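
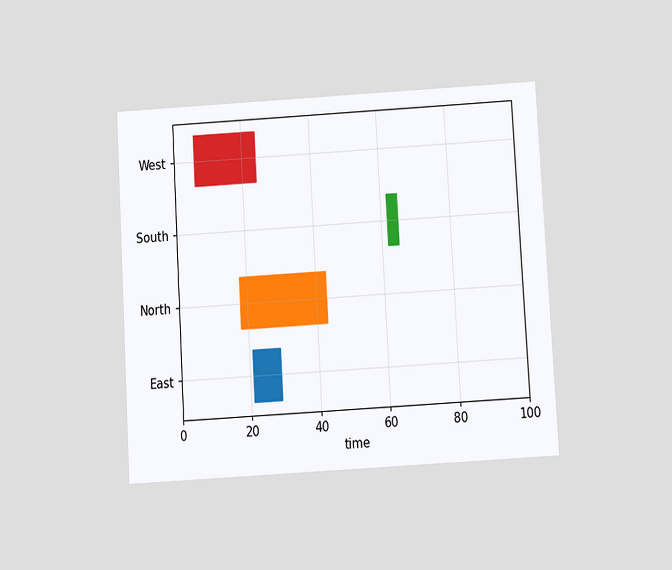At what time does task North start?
The chart is tilted about 3° counter-clockwise and viewed slightly from below. The North bar begins at t=18.

18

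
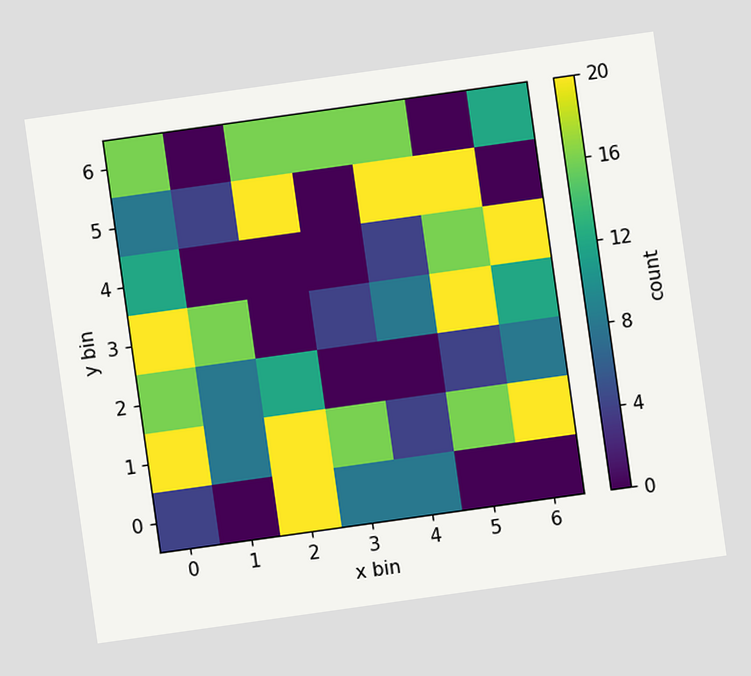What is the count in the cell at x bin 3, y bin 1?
The chart is tilted about 8° counter-clockwise. Matching the cell (3, 1) against the colorbar gives 16.

16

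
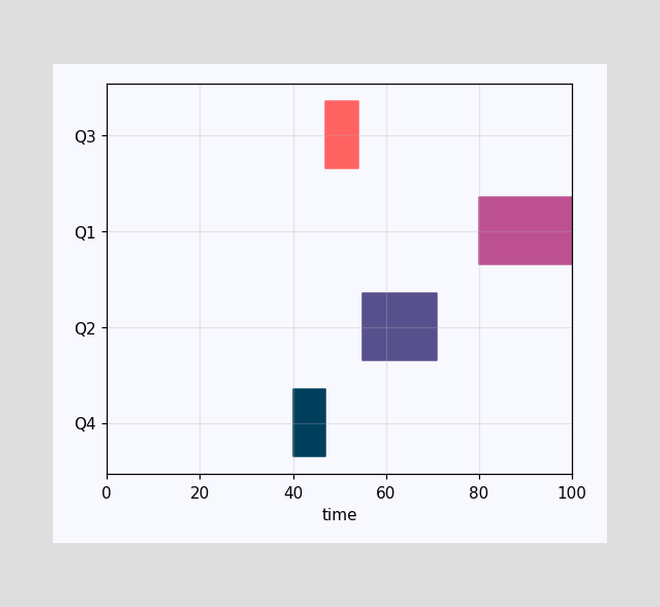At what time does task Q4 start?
40

The Q4 bar begins at t=40.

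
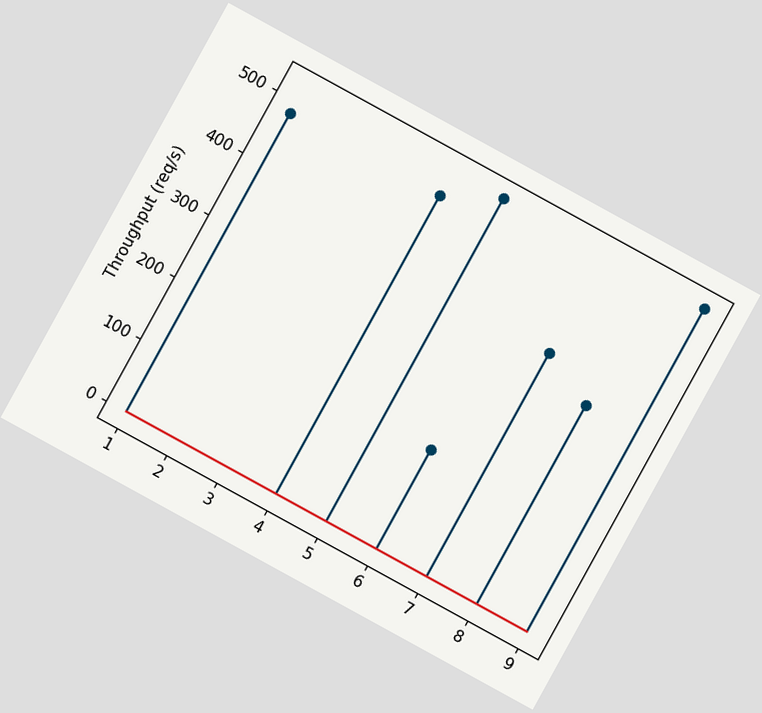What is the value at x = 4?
480req/s

The chart is tilted about 29° clockwise. The stem at x=4 reaches 480req/s.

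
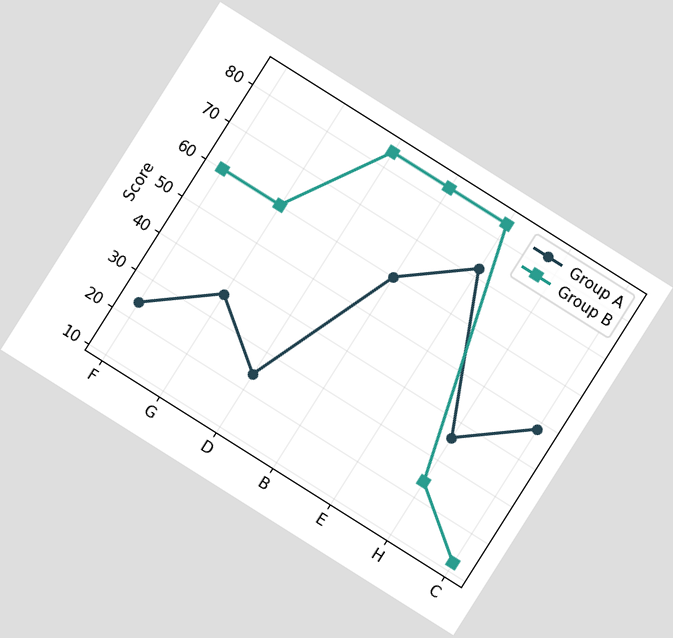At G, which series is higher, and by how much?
The chart is tilted about 32° clockwise. At G, Group B sits above the other line by 24.

Group B, by 24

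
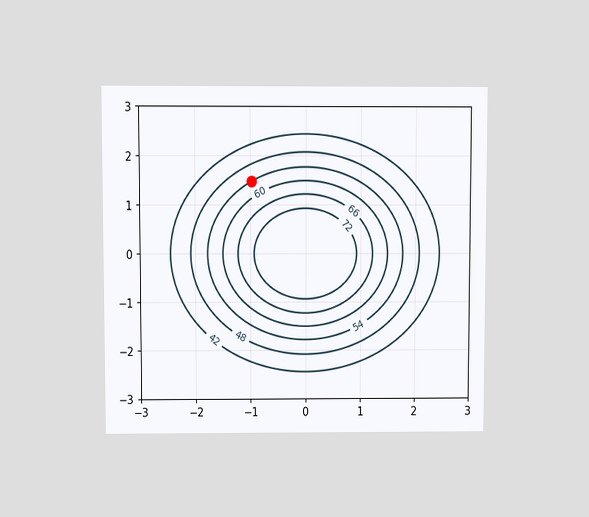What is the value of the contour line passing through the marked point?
54

The chart is viewed at a slight angle. The marked point sits on the contour labelled 54.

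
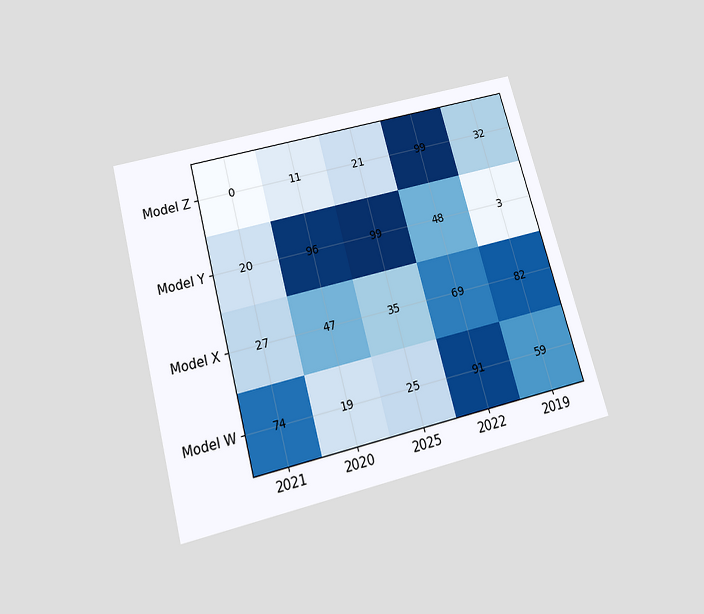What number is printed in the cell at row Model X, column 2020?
The chart is tilted about 15° counter-clockwise and viewed slightly from below. The (Model X, 2020) cell reads 47.

47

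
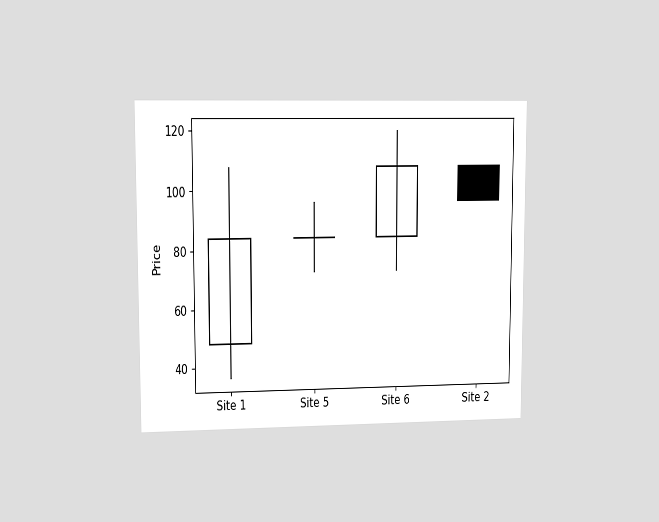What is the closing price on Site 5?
84

The chart is viewed at a slight angle. The Site 5 candle closes at 84.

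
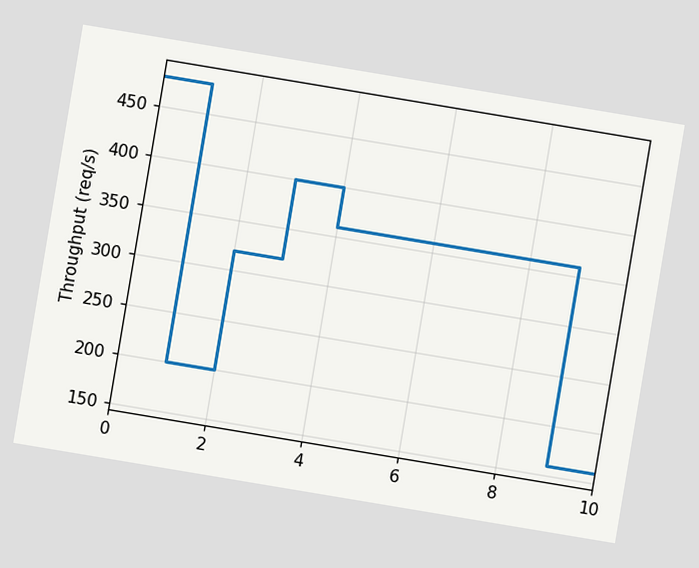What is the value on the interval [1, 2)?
The chart is tilted about 9° clockwise. On [1, 2) the step sits at 200req/s.

200req/s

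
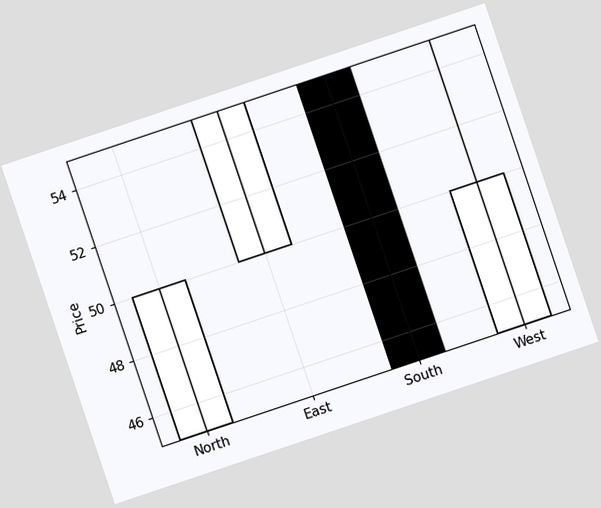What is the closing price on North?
The chart is tilted about 19° counter-clockwise. The North candle closes at 50.

50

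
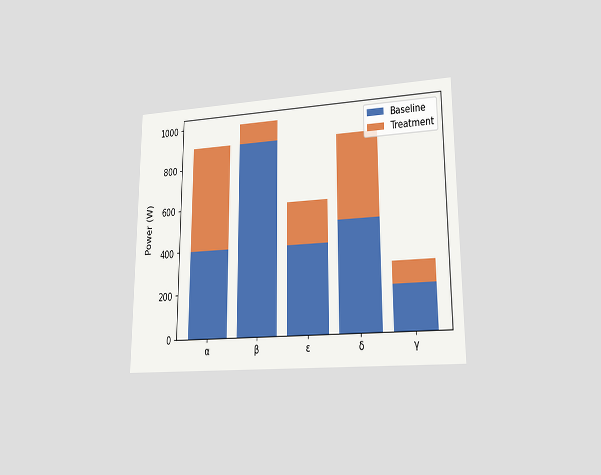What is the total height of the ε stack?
The chart is viewed at a slight angle. The ε stack's top reaches 600W on the y-axis.

600W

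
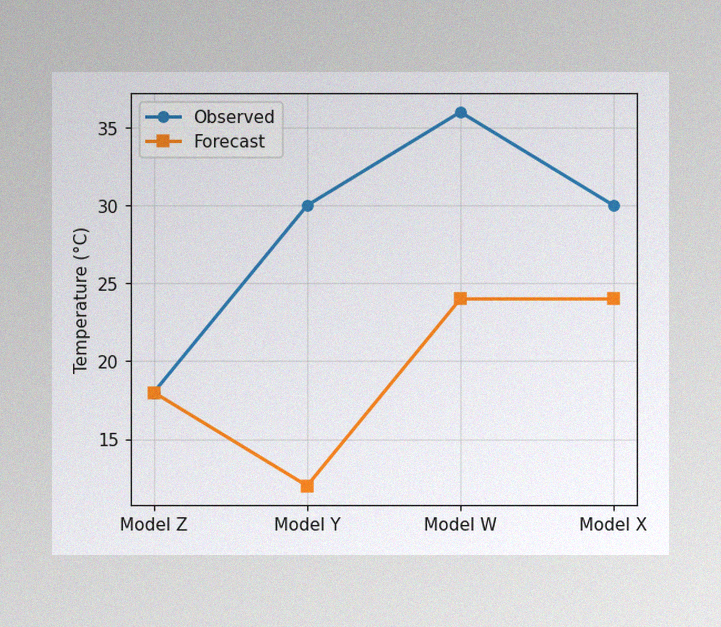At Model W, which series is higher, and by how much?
Observed, by 12°C

The image has some photo noise and uneven lighting. At Model W, Observed sits above the other line by 12°C.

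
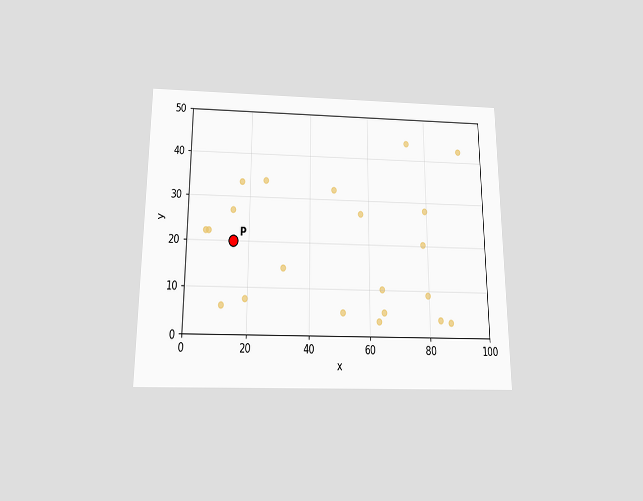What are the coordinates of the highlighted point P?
The chart is viewed slightly from below. Following the gridlines from P to each axis, P sits at (15, 20).

(15, 20)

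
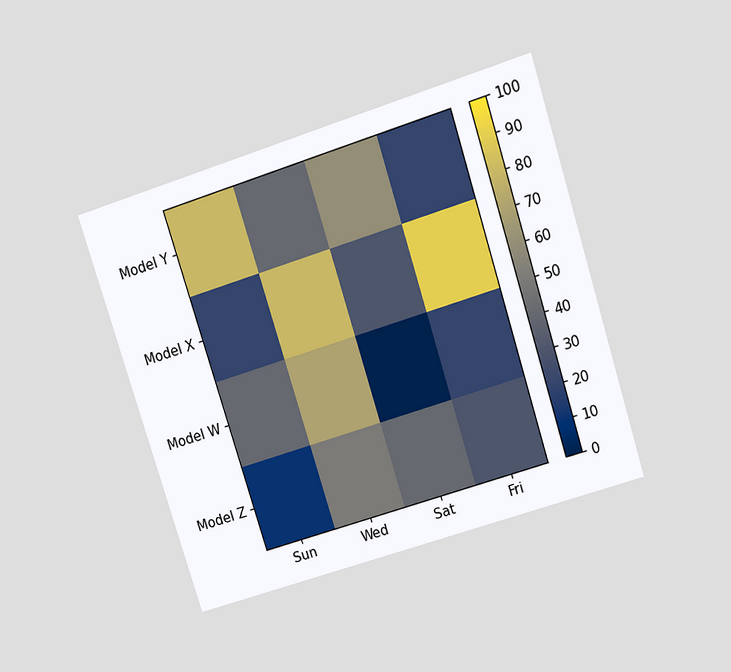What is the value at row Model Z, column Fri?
30

The chart is tilted about 18° counter-clockwise and viewed at a slight angle. Matching cell (Model Z, Fri) against the colorbar gives 30.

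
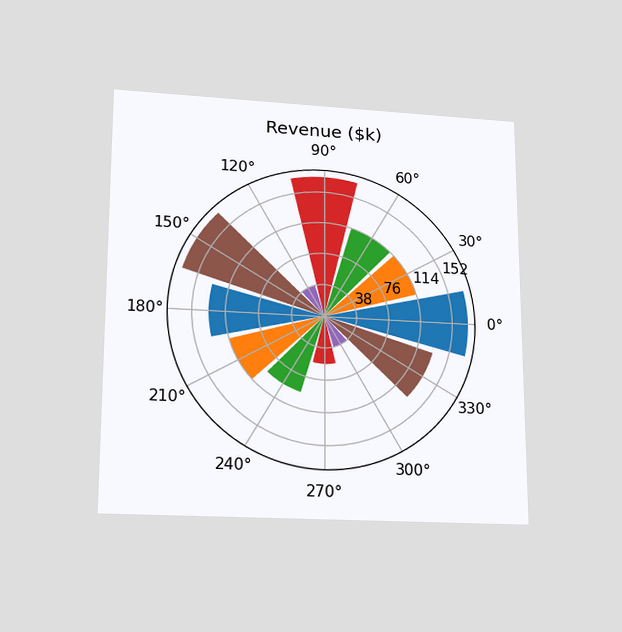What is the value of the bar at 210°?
$114k

The chart is viewed slightly from below. The bar at 210° reaches $114k on the radial axis.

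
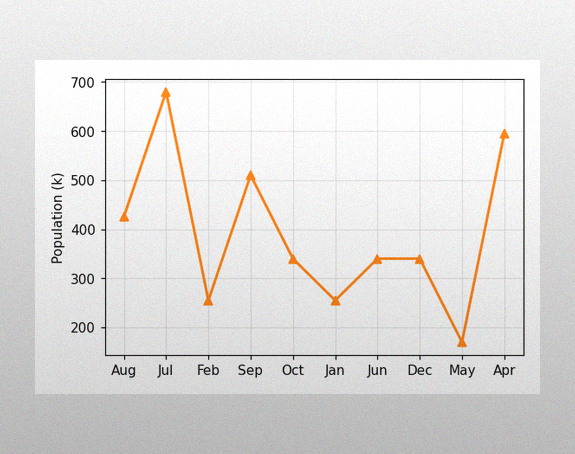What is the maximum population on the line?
680k

The image has some photo noise and uneven lighting. The highest point is at Jul, and reading across to the y-axis gives 680k.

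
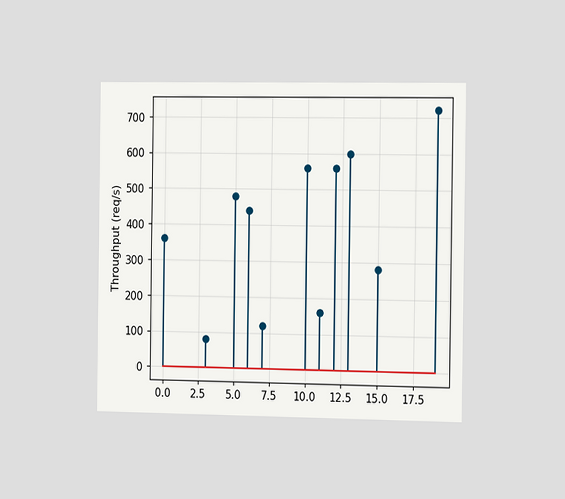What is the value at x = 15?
The chart is viewed slightly from the right. The stem at x=15 reaches 280req/s.

280req/s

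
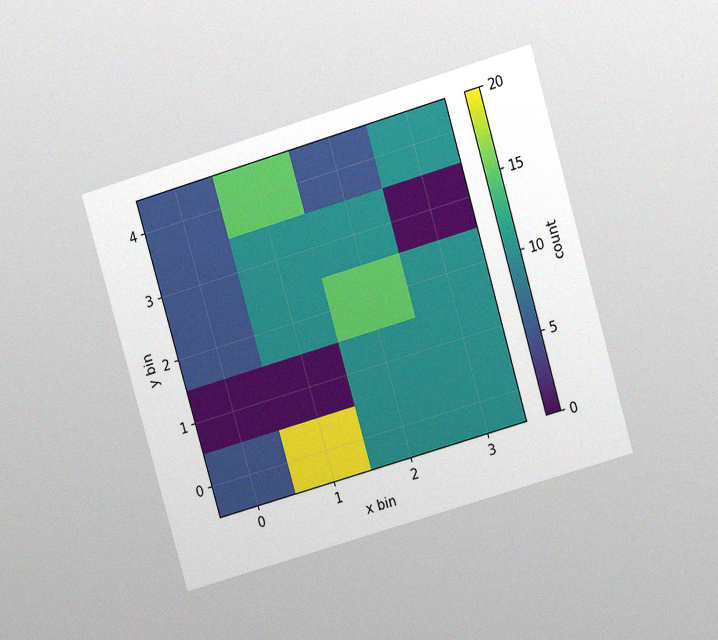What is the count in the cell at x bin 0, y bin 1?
The chart is tilted about 16° counter-clockwise and viewed at a slight angle, with some photo noise. Matching the cell (0, 1) against the colorbar gives 0.

0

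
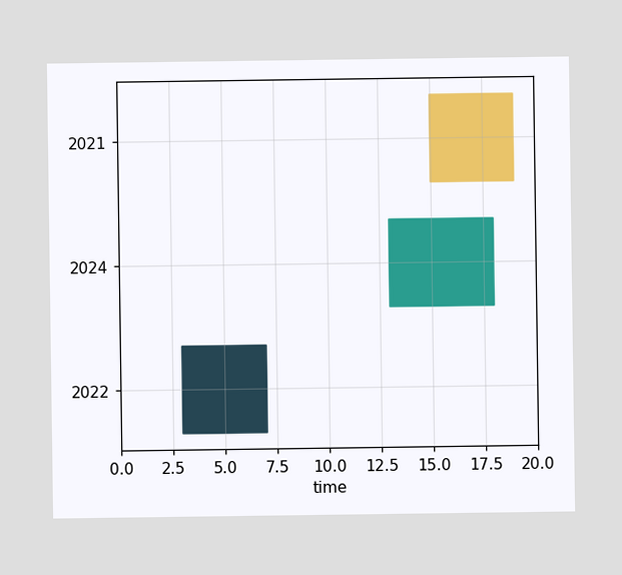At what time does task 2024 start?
13

The 2024 bar begins at t=13.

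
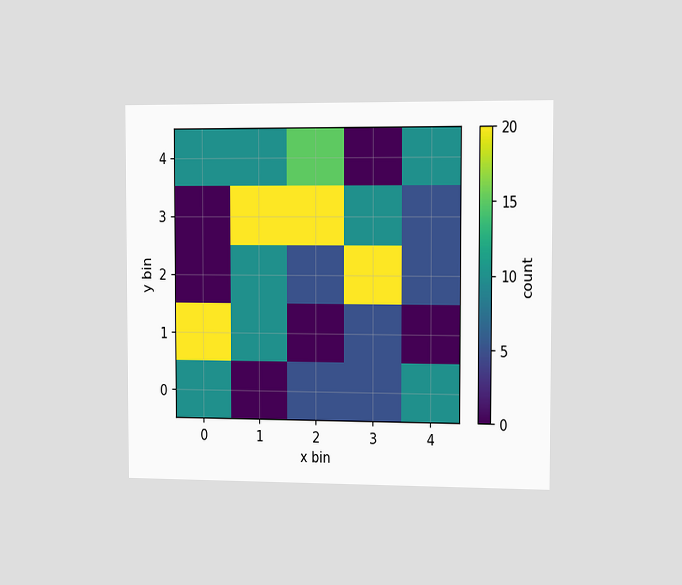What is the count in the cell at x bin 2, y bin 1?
0

The chart is viewed slightly from the right. Matching the cell (2, 1) against the colorbar gives 0.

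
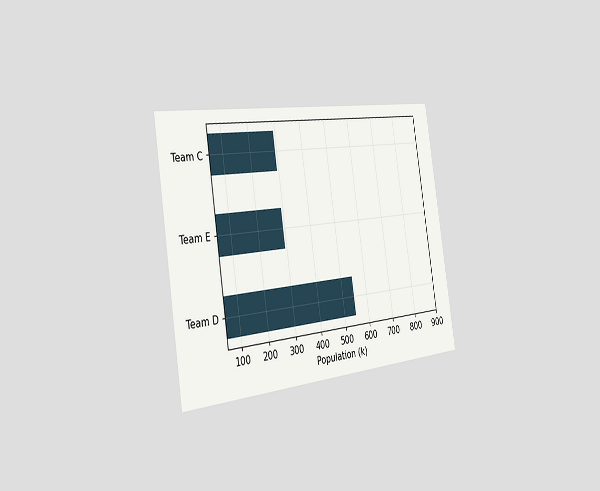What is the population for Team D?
The chart is tilted about 9° counter-clockwise and viewed slightly from the left. Reading along the chart's x-axis, the Team D bar reaches 546k.

546k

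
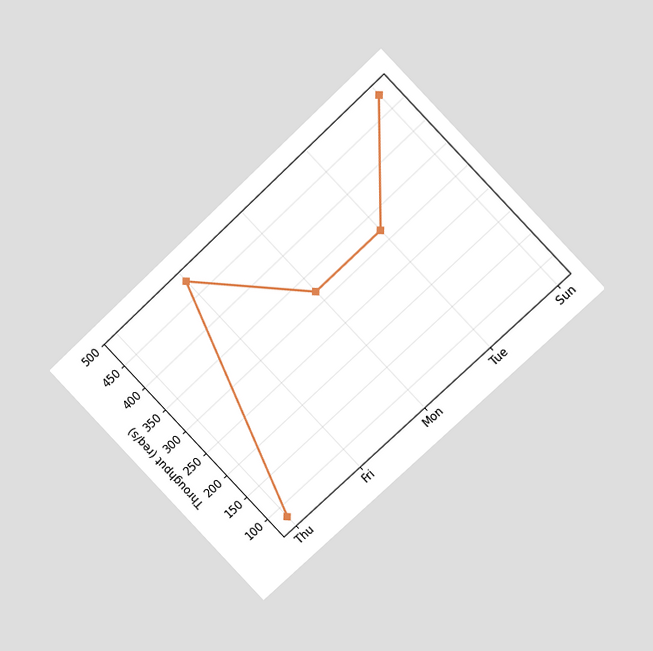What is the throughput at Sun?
480req/s

The chart is tilted about 44° counter-clockwise and viewed at a slight angle. At Sun, the line is at 480req/s.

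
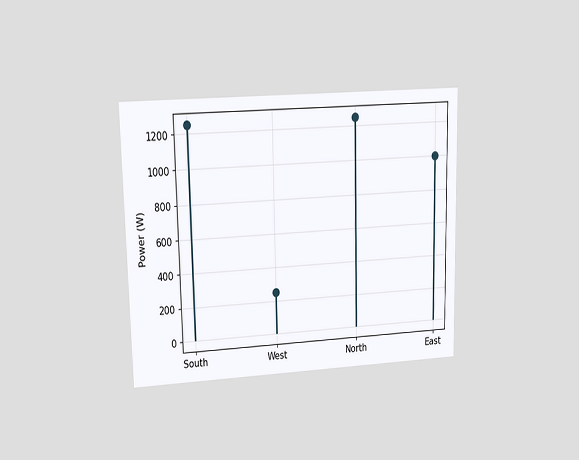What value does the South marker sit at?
1250W

The chart is viewed at a slight angle. The South marker sits at 1250W.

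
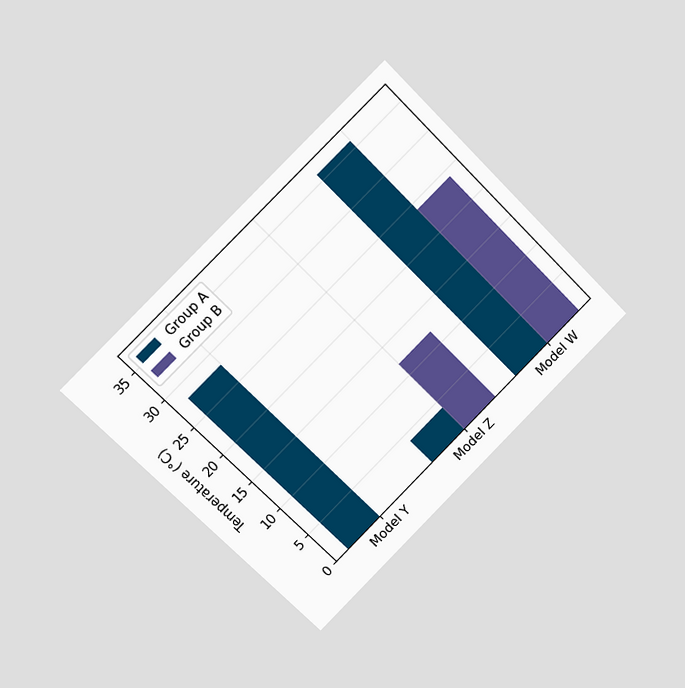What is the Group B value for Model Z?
12°C

The chart is tilted about 45° counter-clockwise and viewed slightly from the left. The Group B bar at Model Z reaches 12°C on the y-axis.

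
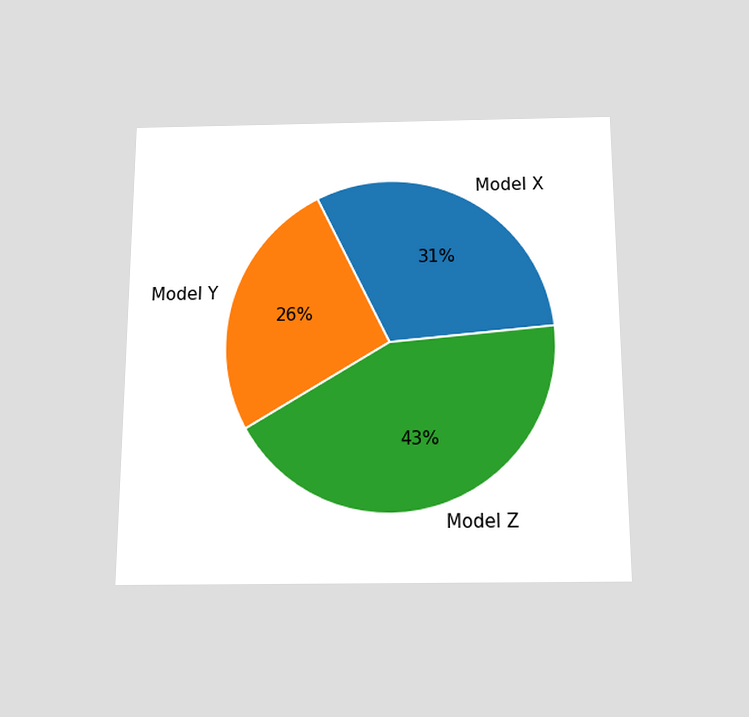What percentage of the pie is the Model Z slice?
43%

The chart is viewed slightly from below. The Model Z slice takes up 43% of the pie.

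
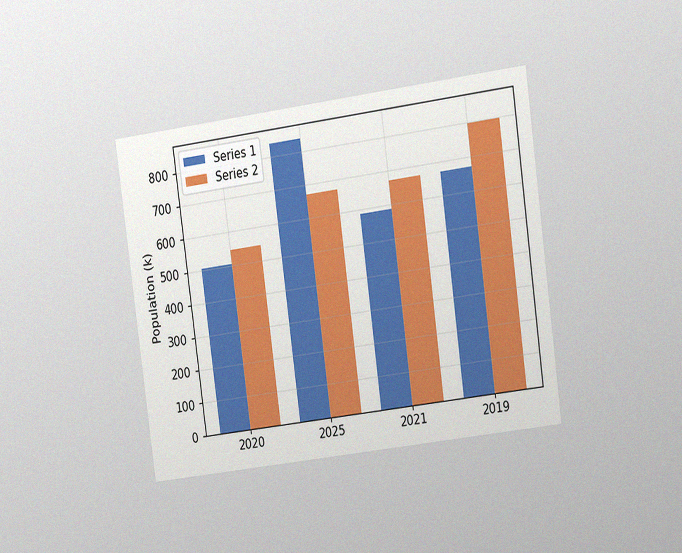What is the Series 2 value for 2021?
The chart is tilted about 8° counter-clockwise and viewed at a slight angle, with some photo noise. The Series 2 bar at 2021 reaches 672k on the y-axis.

672k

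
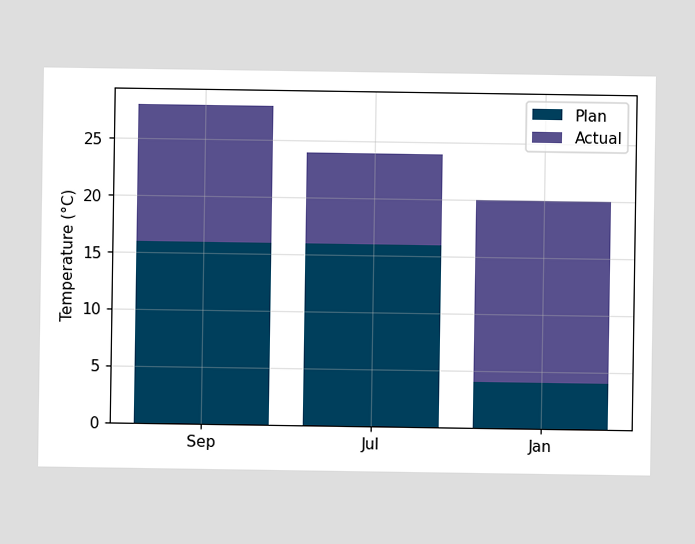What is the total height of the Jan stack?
20°C

The Jan stack's top reaches 20°C on the y-axis.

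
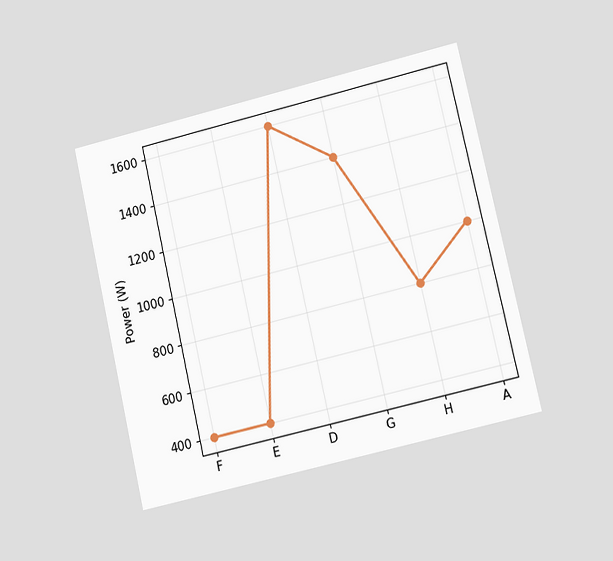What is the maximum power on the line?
The chart is tilted about 13° counter-clockwise and viewed at a slight angle. The highest point is at D, and reading across to the y-axis gives 1600W.

1600W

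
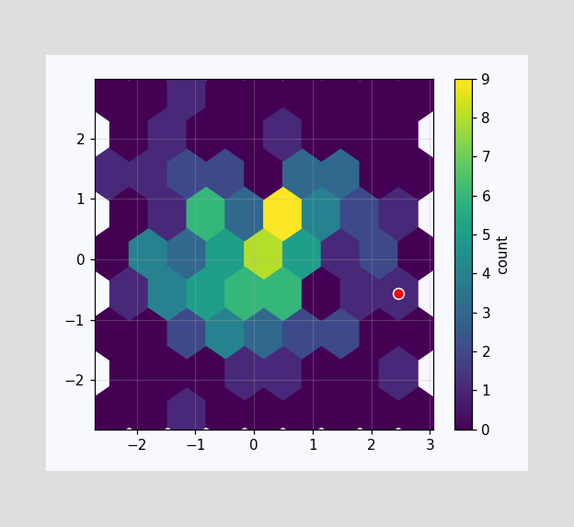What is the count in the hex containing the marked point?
1

The marked hex reads 1 on the colorbar.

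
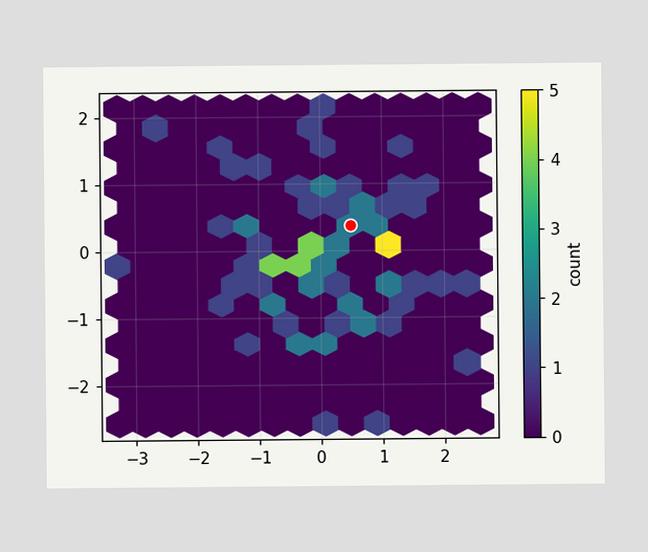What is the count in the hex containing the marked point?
2

The marked hex reads 2 on the colorbar.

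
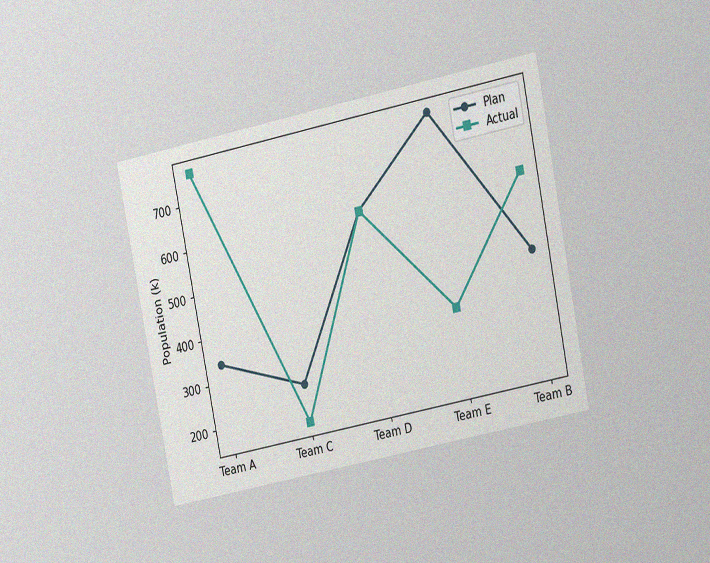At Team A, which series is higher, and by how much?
The chart is tilted about 11° counter-clockwise and viewed at a slight angle, with some photo noise. At Team A, Actual sits above the other line by 425k.

Actual, by 425k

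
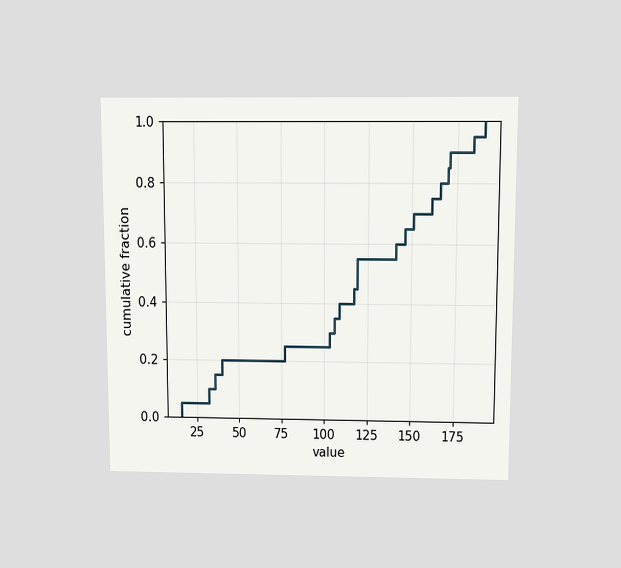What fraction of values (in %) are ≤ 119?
55%

The chart is viewed slightly from above. At x=119 the ECDF step is at 55%.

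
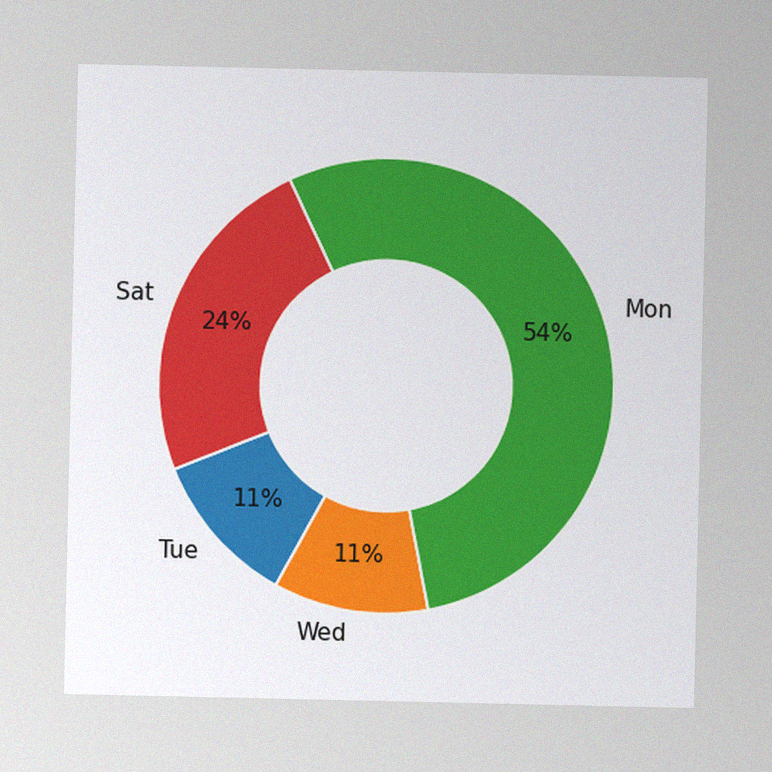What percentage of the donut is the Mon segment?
The image has some photo noise and uneven lighting. The Mon segment takes up 54% of the ring.

54%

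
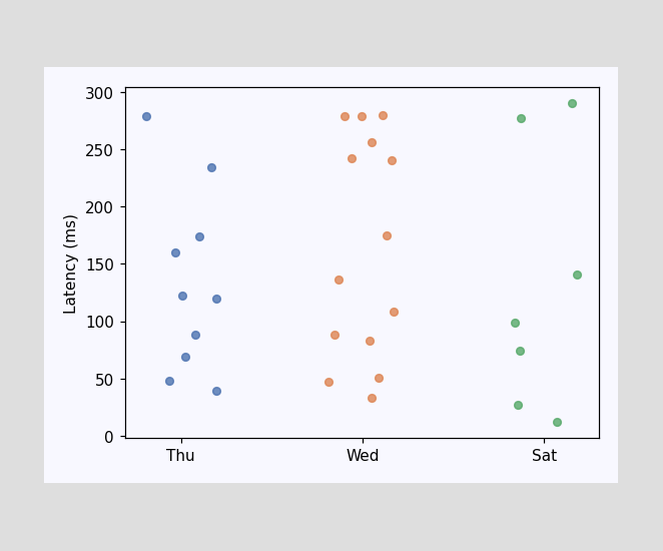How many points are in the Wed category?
Counting the markers in the Wed column gives 14.

14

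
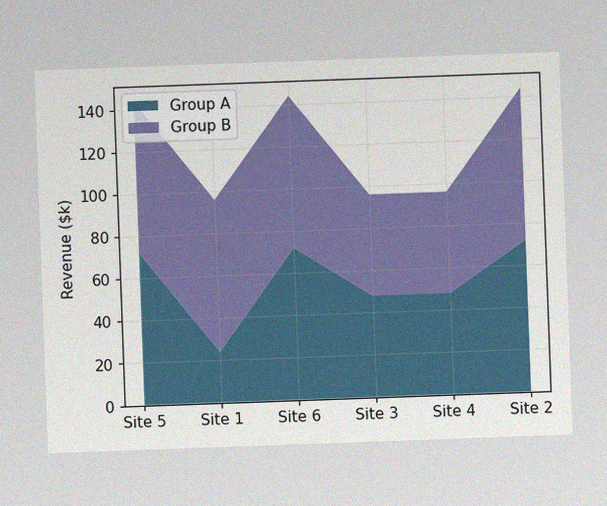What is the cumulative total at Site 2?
$144k

The chart is tilted about 2° counter-clockwise, with some photo noise. The stacked total at Site 2 reaches $144k.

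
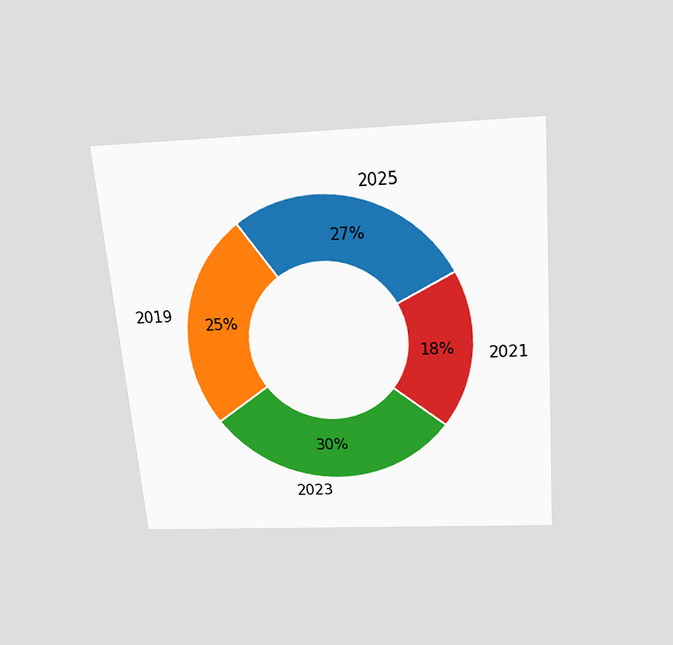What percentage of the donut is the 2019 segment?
25%

The chart is tilted about 5° counter-clockwise and viewed slightly from above. The 2019 segment takes up 25% of the ring.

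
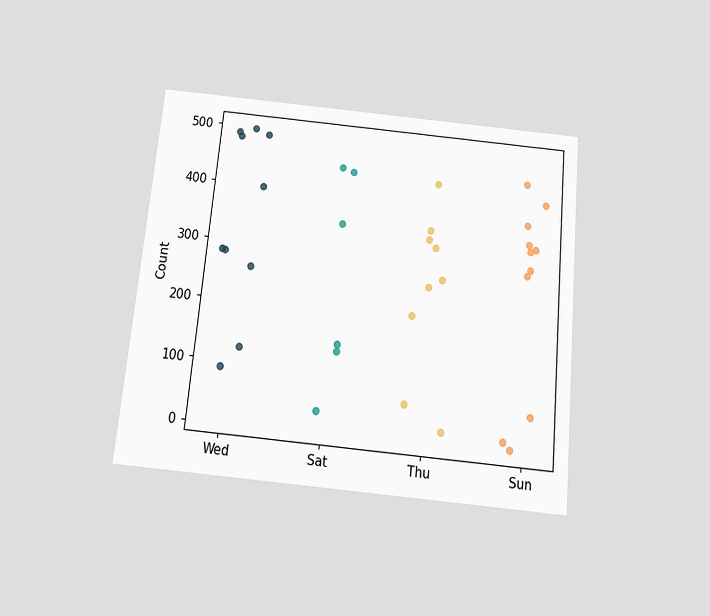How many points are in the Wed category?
The chart is tilted about 5° clockwise and viewed slightly from below. Counting the markers in the Wed column gives 10.

10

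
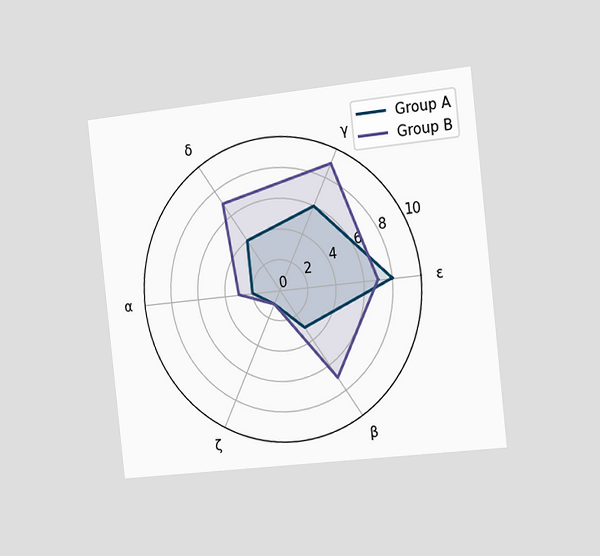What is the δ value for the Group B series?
7

The chart is tilted about 6° counter-clockwise and viewed slightly from the right. On the δ axis, Group B reaches 7.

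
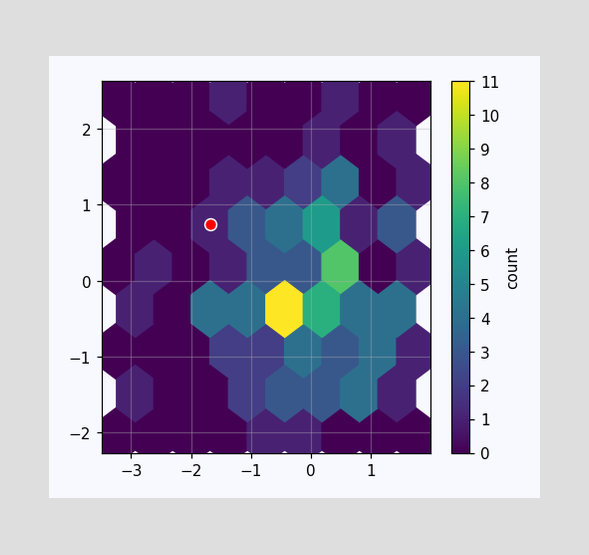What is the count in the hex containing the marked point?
1

The marked hex reads 1 on the colorbar.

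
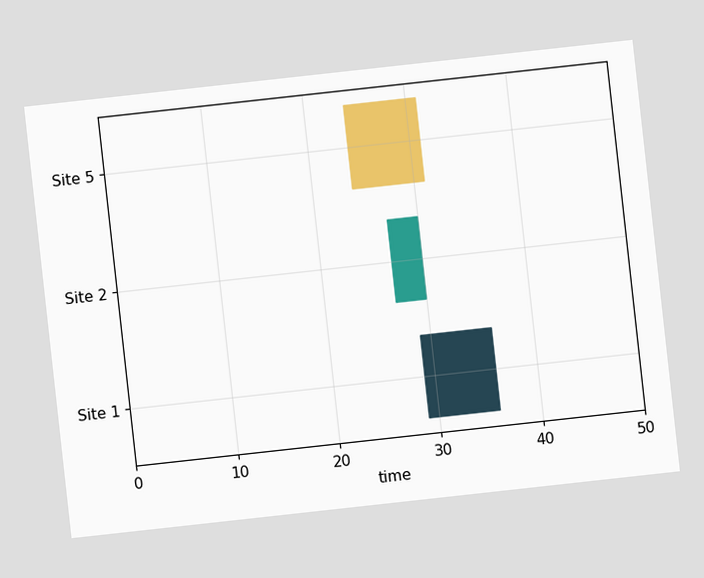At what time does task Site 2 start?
The chart is tilted about 6° counter-clockwise. The Site 2 bar begins at t=27.

27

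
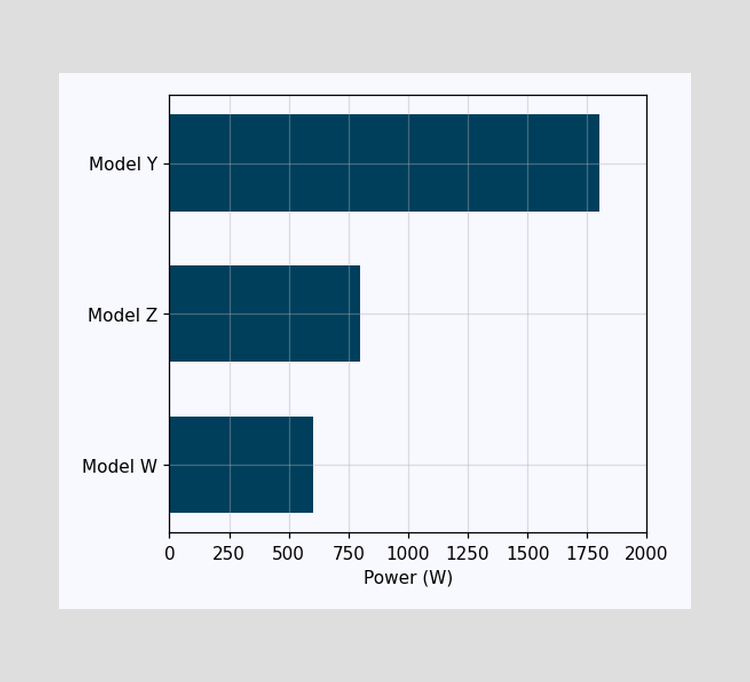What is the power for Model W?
600W

Reading along the chart's x-axis, the Model W bar reaches 600W.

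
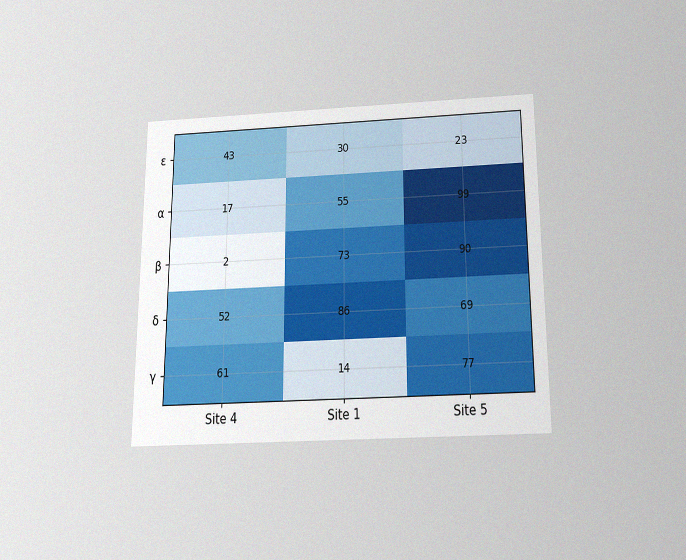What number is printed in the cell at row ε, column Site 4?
The chart is viewed slightly from below, with some photo noise. The (ε, Site 4) cell reads 43.

43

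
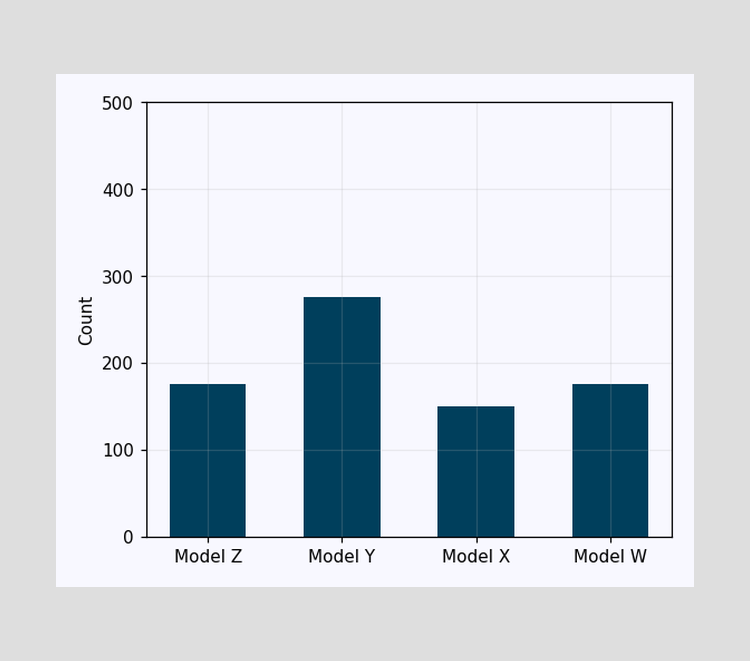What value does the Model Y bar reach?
Reading along the chart's y-axis, the Model Y bar reaches 275.

275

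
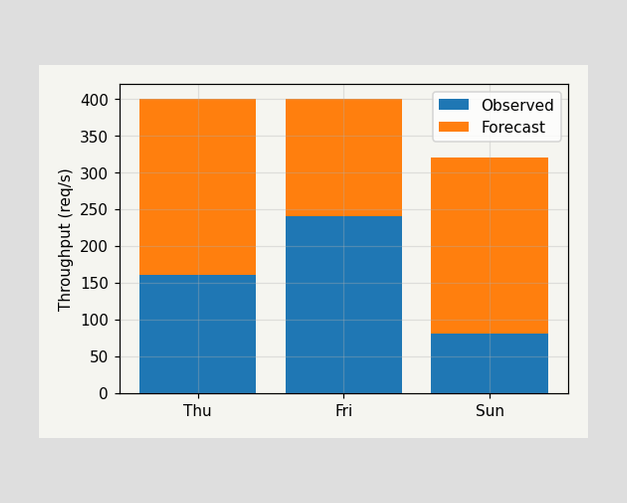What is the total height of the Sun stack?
320req/s

The Sun stack's top reaches 320req/s on the y-axis.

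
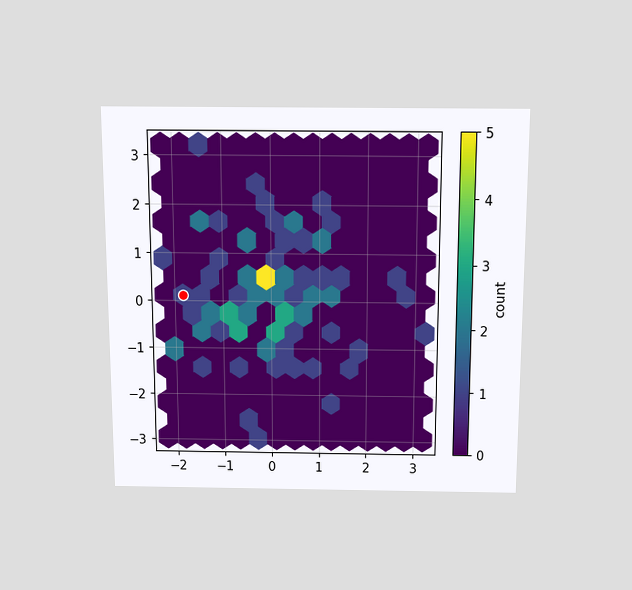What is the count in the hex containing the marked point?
The chart is viewed slightly from above. The marked hex reads 1 on the colorbar.

1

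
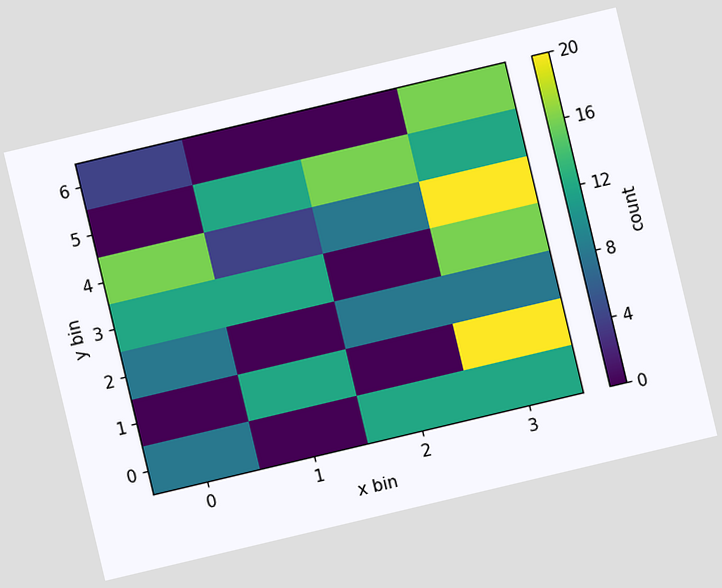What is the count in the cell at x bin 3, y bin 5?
The chart is tilted about 13° counter-clockwise. Matching the cell (3, 5) against the colorbar gives 12.

12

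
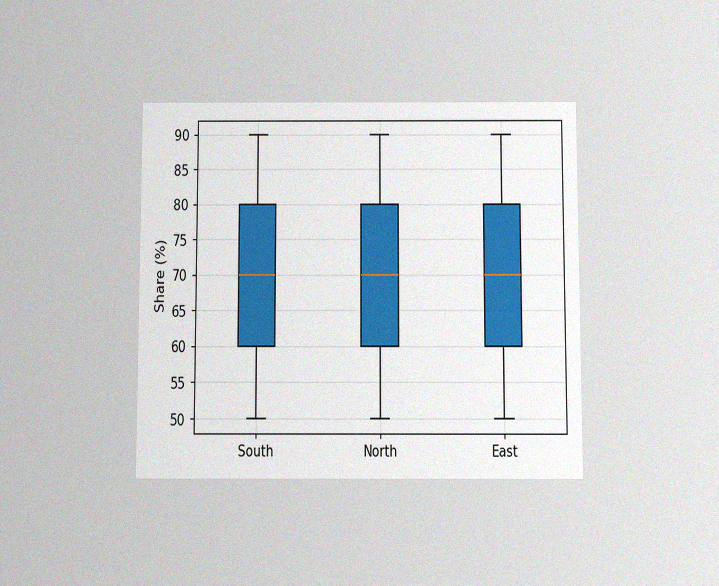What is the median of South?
The chart is viewed slightly from below, with some photo noise. The median line in the South box sits at 70%.

70%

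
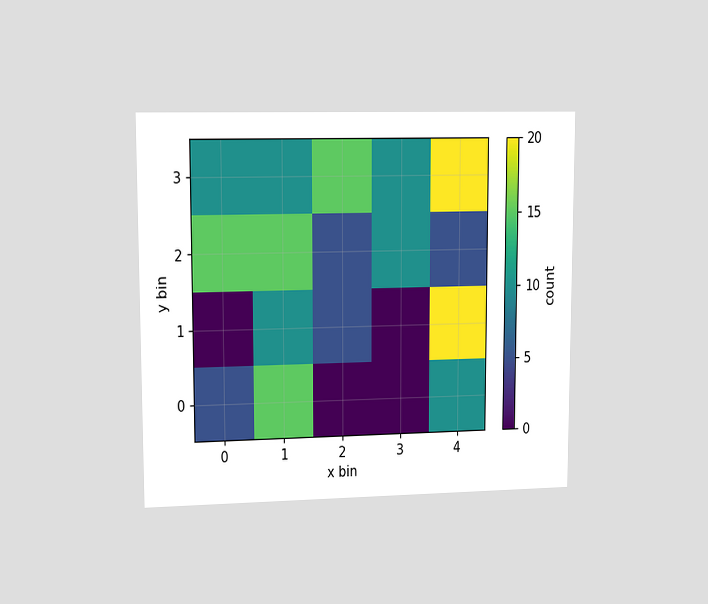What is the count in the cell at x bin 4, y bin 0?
10

The chart is viewed at a slight angle. Matching the cell (4, 0) against the colorbar gives 10.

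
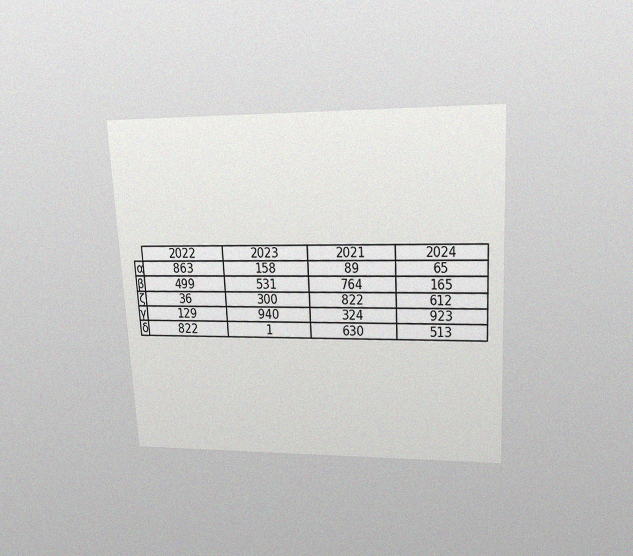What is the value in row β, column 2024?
165

The chart is tilted about 3° counter-clockwise and viewed slightly from above, with some photo noise. The (β, 2024) cell reads 165.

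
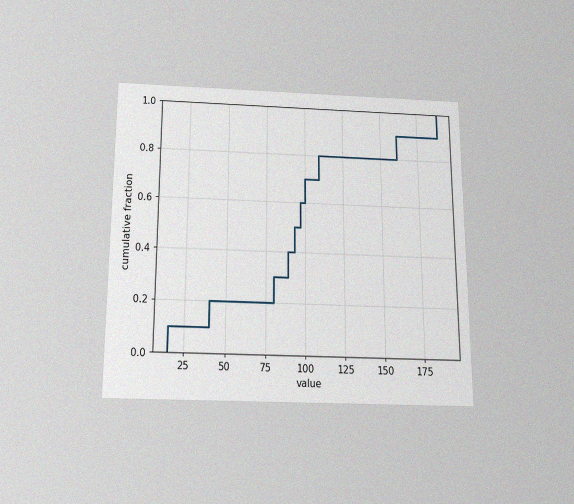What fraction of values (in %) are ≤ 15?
10%

The chart is viewed slightly from below, with some photo noise. At x=15 the ECDF step is at 10%.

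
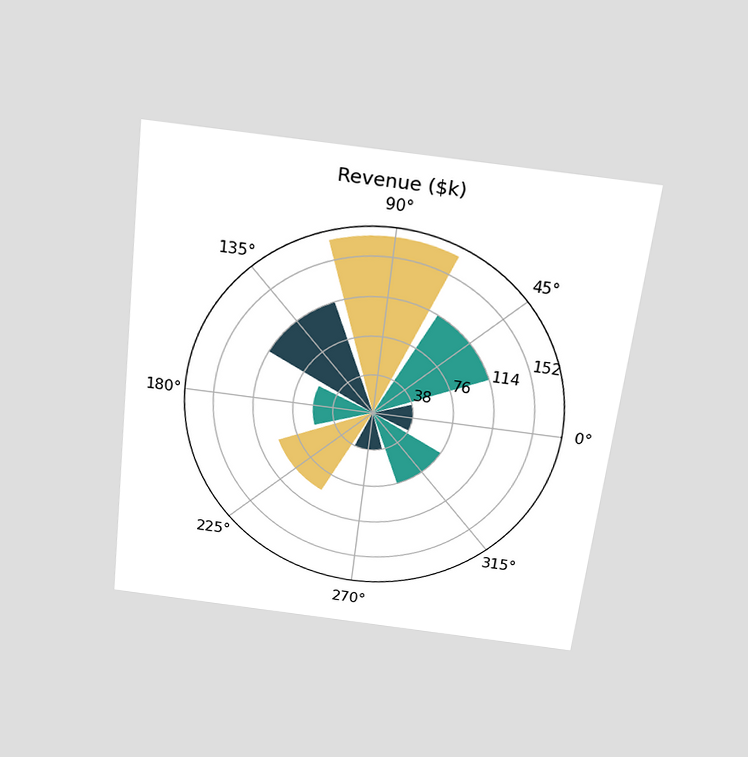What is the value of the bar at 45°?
$114k

The chart is tilted about 7° clockwise and viewed slightly from above. The bar at 45° reaches $114k on the radial axis.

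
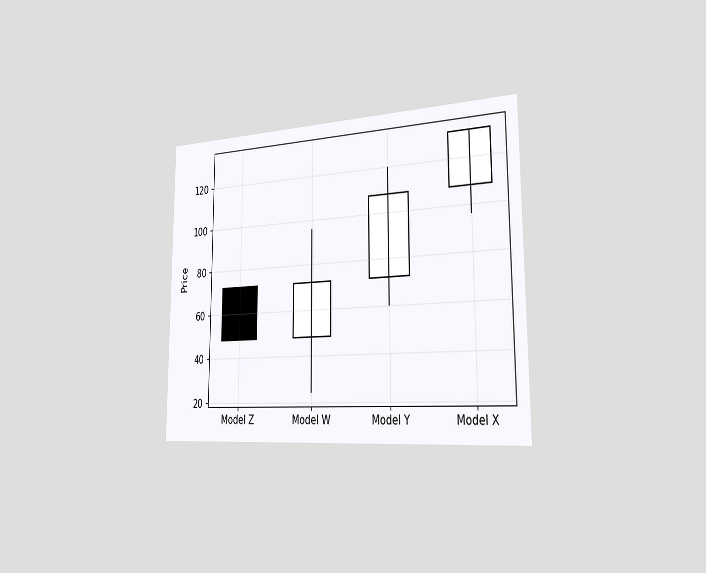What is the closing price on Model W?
The chart is viewed slightly from the right. The Model W candle closes at 72.

72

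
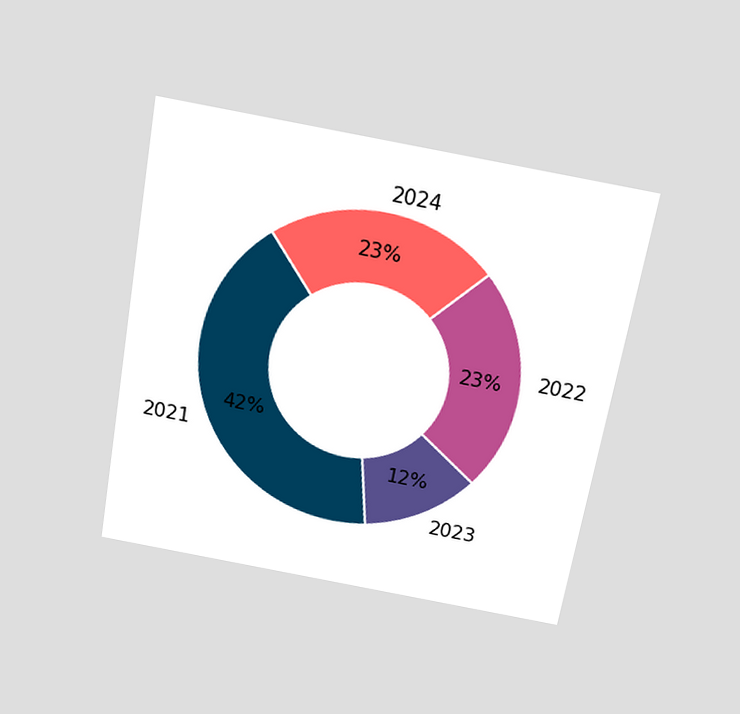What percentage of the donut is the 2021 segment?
The chart is tilted about 10° clockwise and viewed slightly from above. The 2021 segment takes up 42% of the ring.

42%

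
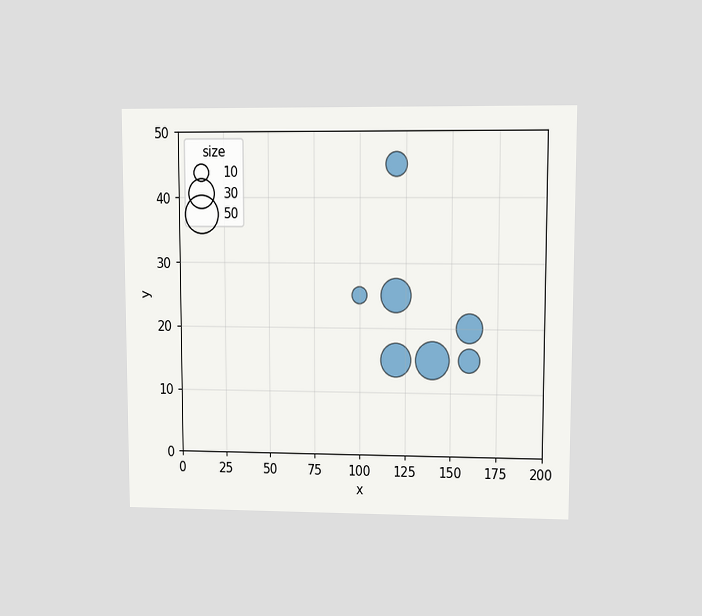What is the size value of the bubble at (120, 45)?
The chart is viewed at a slight angle. Matching the bubble at (120, 45) against the size legend gives 20.

20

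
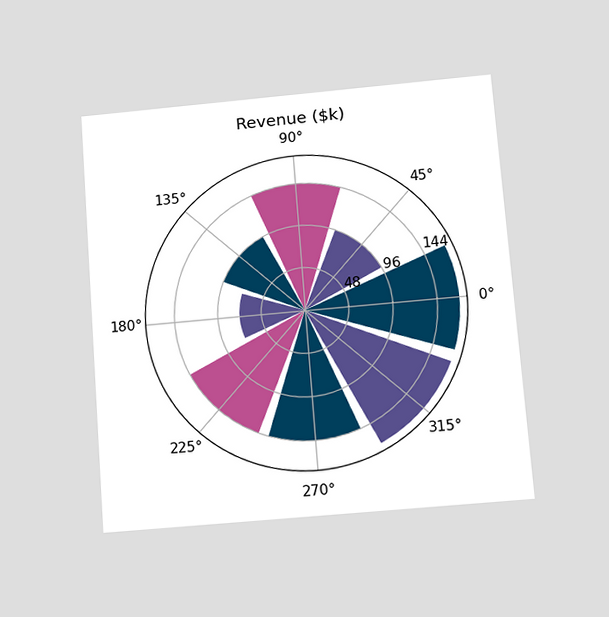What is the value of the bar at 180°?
$72k

The chart is tilted about 4° counter-clockwise and viewed slightly from below. The bar at 180° reaches $72k on the radial axis.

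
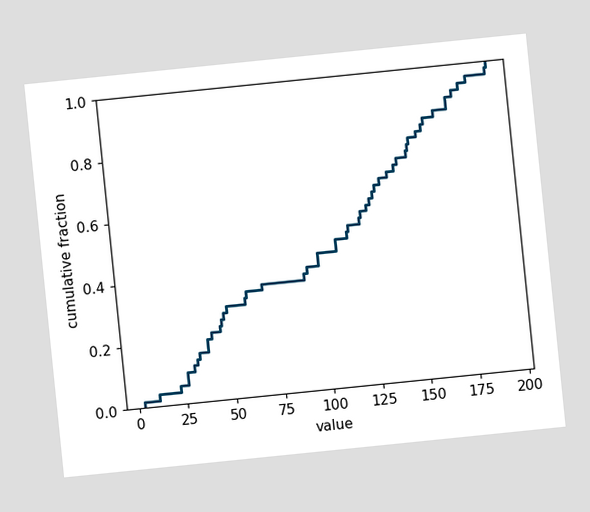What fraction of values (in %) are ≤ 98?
44%

The chart is tilted about 6° counter-clockwise. At x=98 the ECDF step is at 44%.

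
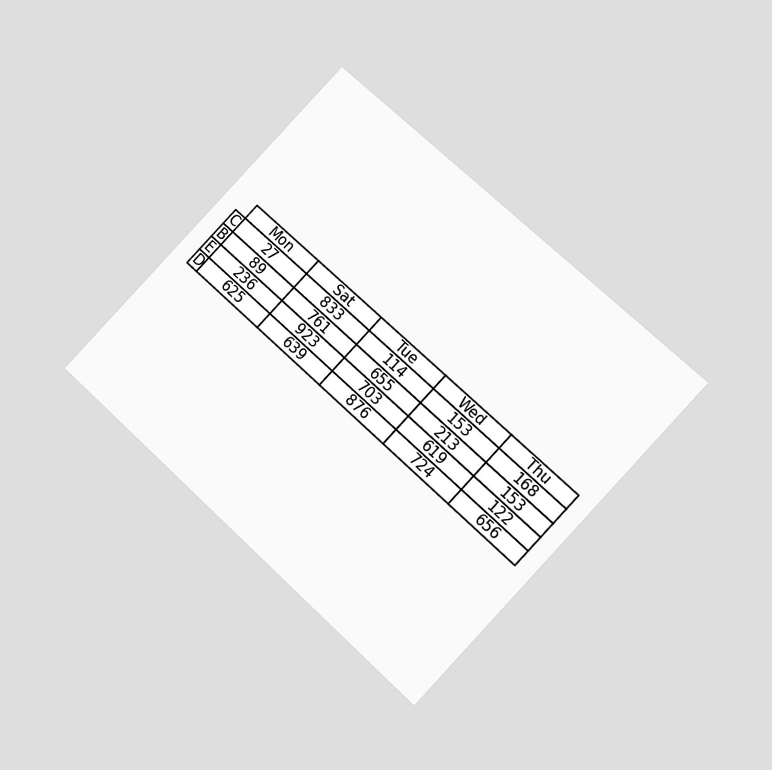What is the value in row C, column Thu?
The chart is tilted about 43° clockwise and viewed at a slight angle. The (C, Thu) cell reads 168.

168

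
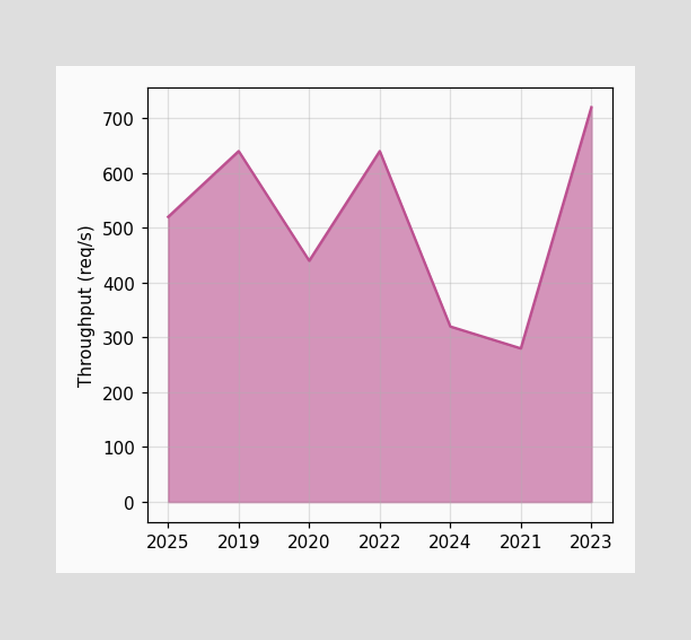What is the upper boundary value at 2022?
At 2022 the upper boundary is at 640req/s.

640req/s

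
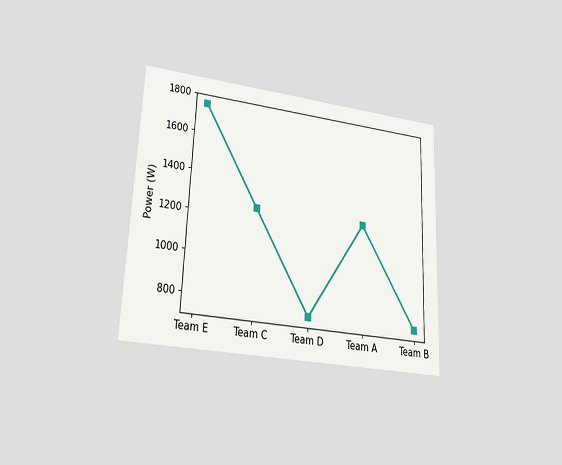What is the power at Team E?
The chart is tilted about 2° clockwise and viewed at a slight angle. At Team E, the line is at 1750W.

1750W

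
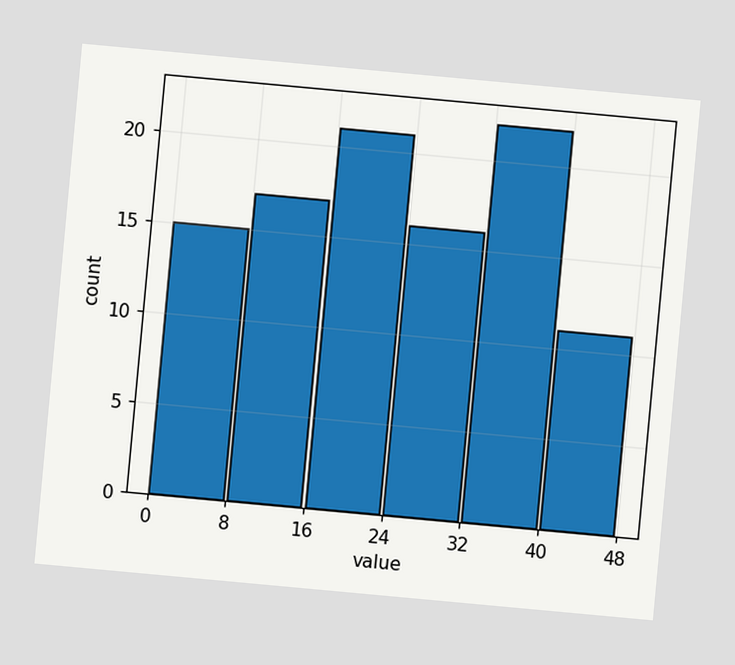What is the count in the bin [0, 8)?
The chart is tilted about 5° clockwise. The [0, 8) bin has height 15.

15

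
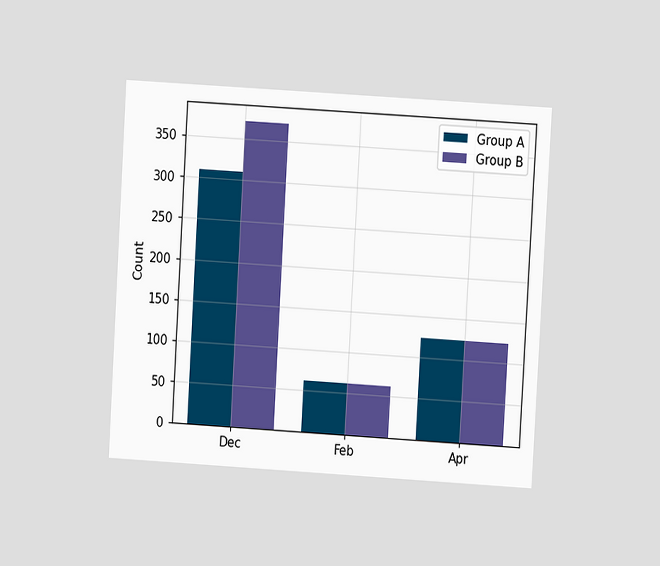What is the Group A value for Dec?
310

The chart is tilted about 3° clockwise and viewed at a slight angle. The Group A bar at Dec reaches 310 on the y-axis.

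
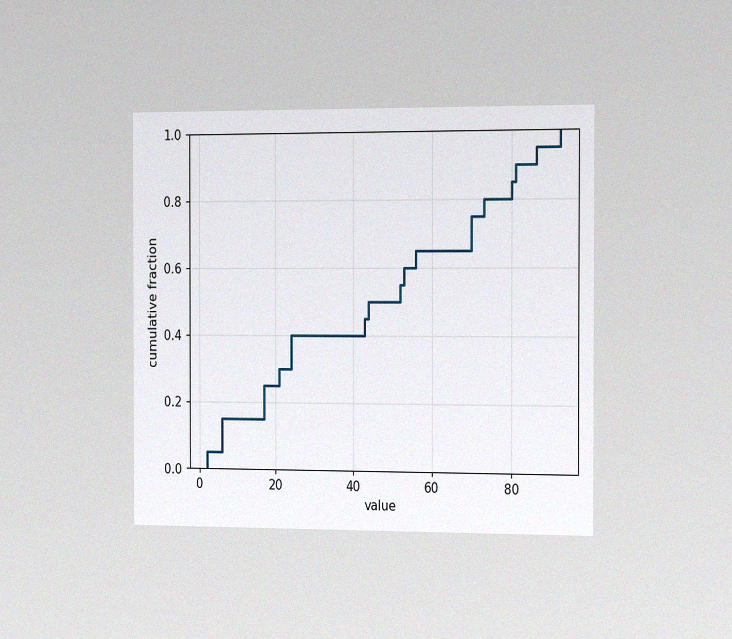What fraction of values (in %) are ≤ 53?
60%

The chart is viewed slightly from the right, with some photo noise. At x=53 the ECDF step is at 60%.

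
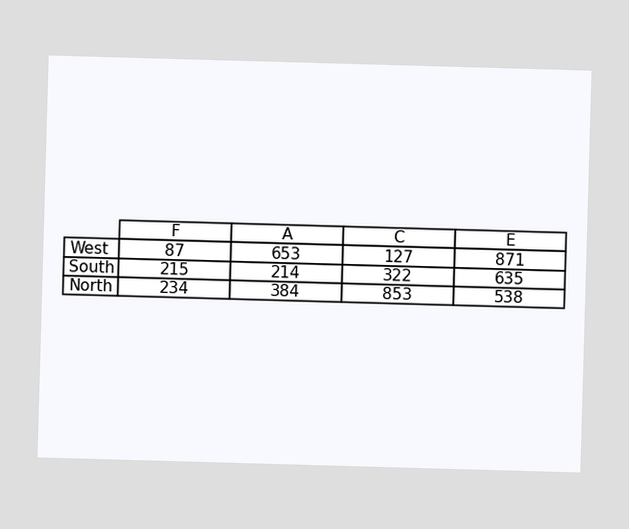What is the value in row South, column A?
214

The (South, A) cell reads 214.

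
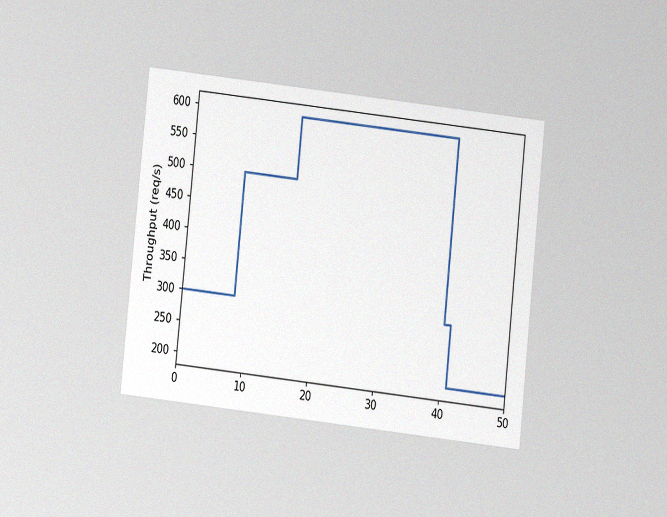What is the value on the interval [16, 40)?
600req/s

The chart is tilted about 6° clockwise and viewed at a slight angle, with some photo noise. On [16, 40) the step sits at 600req/s.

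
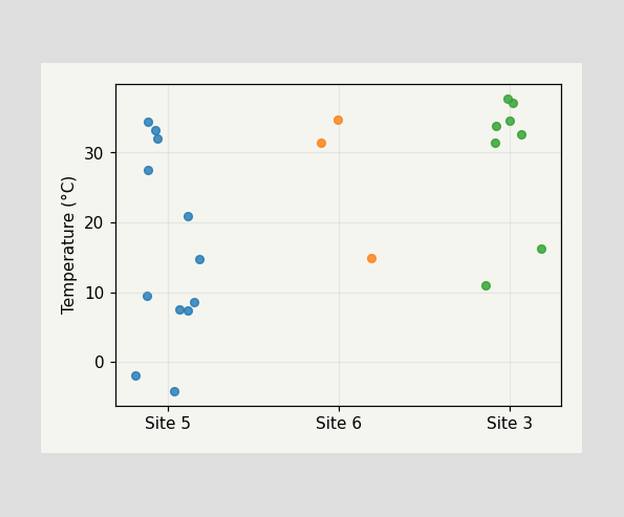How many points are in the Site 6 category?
Counting the markers in the Site 6 column gives 3.

3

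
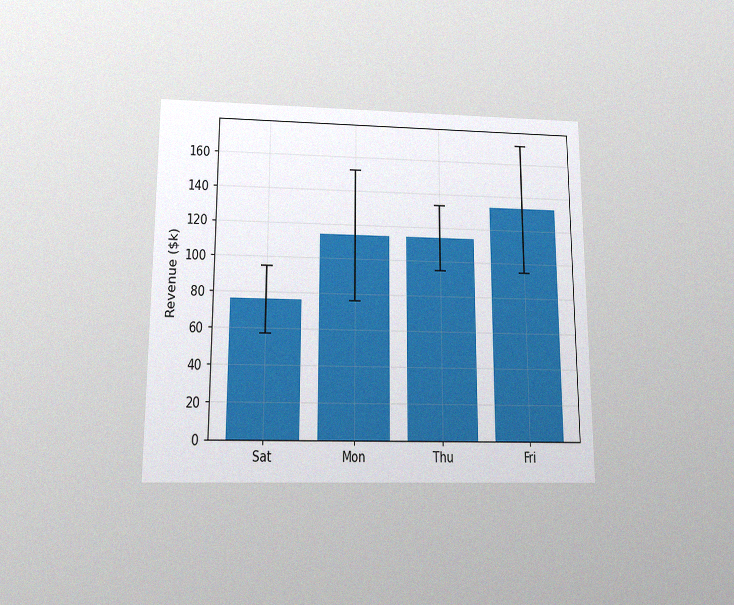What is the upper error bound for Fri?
$171k

The chart is viewed slightly from below, with some photo noise. The Fri bar's upper whisker reaches $171k.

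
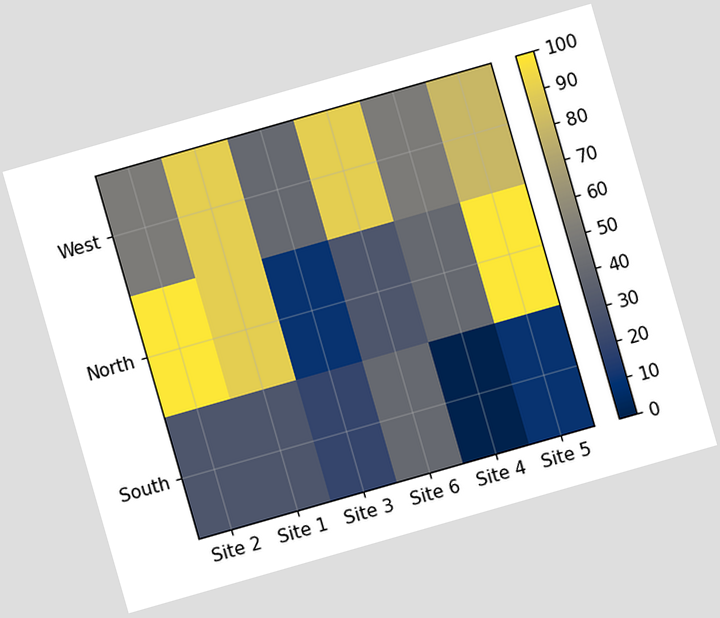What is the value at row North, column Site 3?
10

The chart is tilted about 16° counter-clockwise. Matching cell (North, Site 3) against the colorbar gives 10.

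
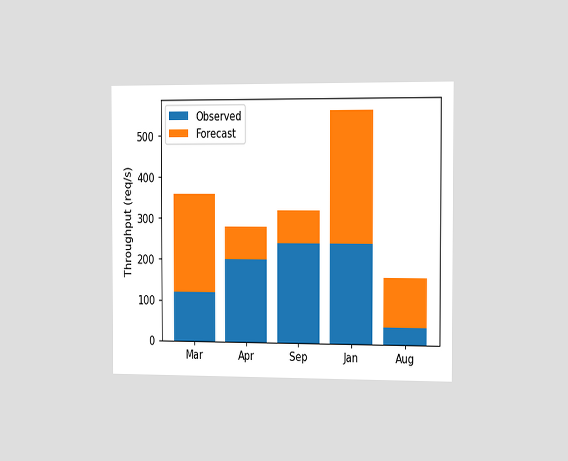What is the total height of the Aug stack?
The chart is viewed slightly from the right. The Aug stack's top reaches 160req/s on the y-axis.

160req/s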